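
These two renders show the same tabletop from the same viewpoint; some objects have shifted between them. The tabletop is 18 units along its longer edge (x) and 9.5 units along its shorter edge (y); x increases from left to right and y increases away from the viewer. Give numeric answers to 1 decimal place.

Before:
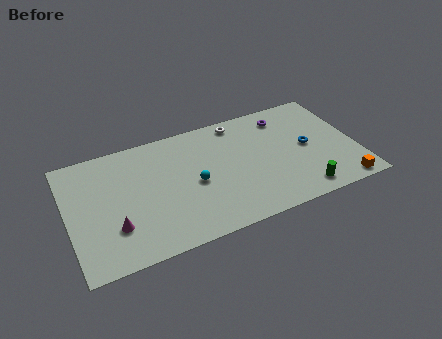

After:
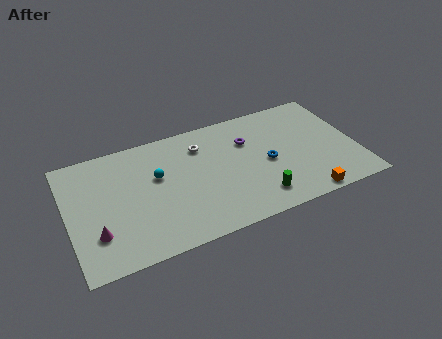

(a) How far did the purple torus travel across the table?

2.8

The purple torus moved from about (13.9, 7.8) to (11.4, 6.6), a distance of √(2.5² + 1.2²) ≈ 2.8.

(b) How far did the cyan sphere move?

2.6

The cyan sphere moved from about (7.8, 4.4) to (5.6, 5.8), a distance of √(2.2² + 1.4²) ≈ 2.6.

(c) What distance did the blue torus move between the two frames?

2.6

From (15.0, 4.8) to (12.4, 4.4), the blue torus covered √(2.6² + 0.4²) ≈ 2.6 units.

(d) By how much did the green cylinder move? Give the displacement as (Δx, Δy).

(-2.7, 0.5)

The green cylinder was at about (14.2, 1.3) and moved to about (11.5, 1.8).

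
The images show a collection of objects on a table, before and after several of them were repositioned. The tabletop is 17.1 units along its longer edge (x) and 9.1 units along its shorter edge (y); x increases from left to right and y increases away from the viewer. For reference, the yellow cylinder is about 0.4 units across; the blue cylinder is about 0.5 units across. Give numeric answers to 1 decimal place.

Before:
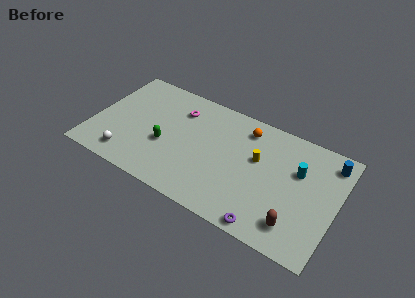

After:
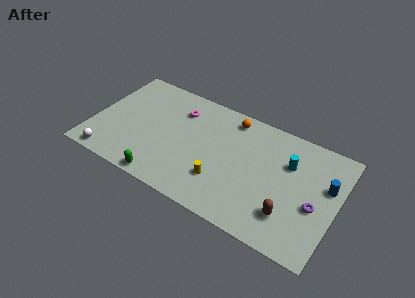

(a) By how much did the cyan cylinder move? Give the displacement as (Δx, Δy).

(-0.7, 0.3)

From the two frames, the cyan cylinder sits at roughly (14.3, 5.9) before and (13.6, 6.2) after.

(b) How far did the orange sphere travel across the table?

1.2

The orange sphere was near (10.4, 7.5) before and (9.3, 7.9) after, so it travelled √(1.1² + 0.4²) ≈ 1.2 units.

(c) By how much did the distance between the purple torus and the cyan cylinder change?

-2.1

Before: roughly 5.3 units apart; after: 3.2. That's 2.1 units closer together.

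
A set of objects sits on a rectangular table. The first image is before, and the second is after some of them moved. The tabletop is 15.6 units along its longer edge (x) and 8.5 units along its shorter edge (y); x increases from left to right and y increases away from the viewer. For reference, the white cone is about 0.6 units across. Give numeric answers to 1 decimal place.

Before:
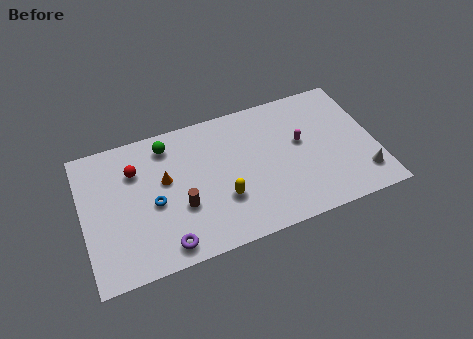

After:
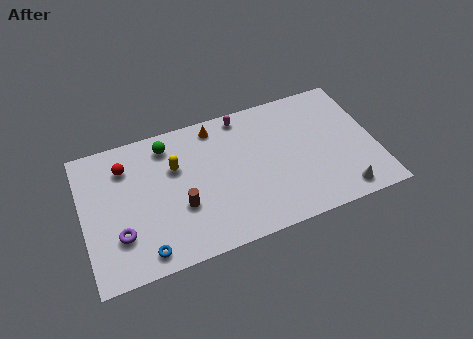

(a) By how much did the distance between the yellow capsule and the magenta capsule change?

-0.6

Before: roughly 4.9 units apart; after: 4.3. That's 0.6 units closer together.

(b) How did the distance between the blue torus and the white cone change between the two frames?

-0.7

They were about 11.2 units apart before and 10.5 after — 0.7 units closer together.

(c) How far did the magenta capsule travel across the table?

4.0

The magenta capsule was near (11.7, 4.9) before and (8.8, 7.6) after, so it travelled √(2.9² + 2.7²) ≈ 4.0 units.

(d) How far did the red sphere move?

0.6

The red sphere moved from about (2.9, 6.1) to (2.4, 6.5), a distance of √(0.5² + 0.4²) ≈ 0.6.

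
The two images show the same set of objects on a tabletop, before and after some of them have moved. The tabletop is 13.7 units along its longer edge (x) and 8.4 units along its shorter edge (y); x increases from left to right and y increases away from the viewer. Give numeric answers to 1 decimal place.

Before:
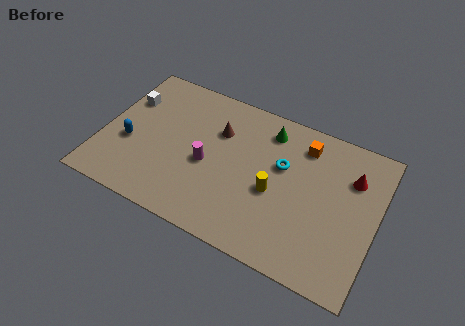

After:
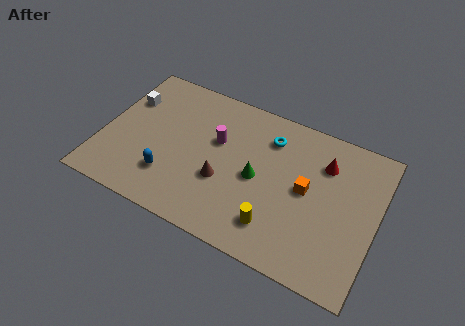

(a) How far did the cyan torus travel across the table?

1.5

From (8.9, 5.2) to (8.1, 6.5), the cyan torus covered √(0.8² + 1.3²) ≈ 1.5 units.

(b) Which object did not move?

the white cube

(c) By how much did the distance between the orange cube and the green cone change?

+0.6

Before: roughly 1.8 units apart; after: 2.4. That's 0.6 units further apart.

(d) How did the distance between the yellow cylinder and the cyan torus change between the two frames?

+3.2

They were about 1.6 units apart before and 4.8 after — 3.2 units further apart.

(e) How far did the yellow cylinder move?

1.8

The yellow cylinder moved from about (8.7, 3.6) to (9.0, 1.8), a distance of √(0.3² + 1.8²) ≈ 1.8.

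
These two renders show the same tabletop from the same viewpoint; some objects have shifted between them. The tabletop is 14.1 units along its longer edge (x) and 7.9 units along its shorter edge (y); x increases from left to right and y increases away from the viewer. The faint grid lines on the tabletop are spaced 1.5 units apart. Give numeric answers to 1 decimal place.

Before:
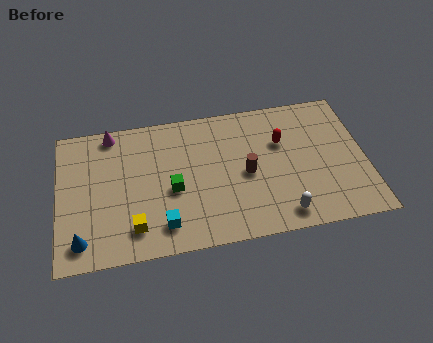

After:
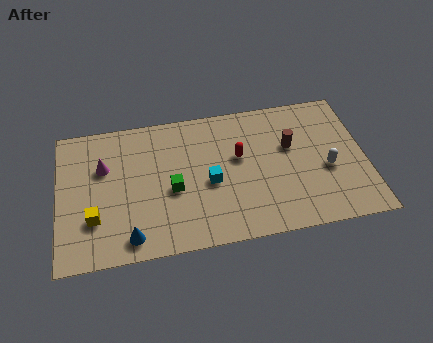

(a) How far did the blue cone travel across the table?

2.2

From (1.0, 1.3) to (3.2, 1.1), the blue cone covered √(2.2² + 0.2²) ≈ 2.2 units.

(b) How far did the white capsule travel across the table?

3.1

The white capsule moved from about (10.1, 1.1) to (12.3, 3.3), a distance of √(2.2² + 2.2²) ≈ 3.1.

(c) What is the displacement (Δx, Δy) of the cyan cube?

(2.2, 2.0)

The cyan cube started near (4.7, 1.5) and ended near (6.9, 3.5).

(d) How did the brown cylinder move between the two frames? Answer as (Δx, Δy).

(2.1, 1.2)

The brown cylinder started near (8.6, 3.7) and ended near (10.7, 4.9).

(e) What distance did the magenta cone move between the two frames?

1.9

From (2.5, 7.1) to (2.1, 5.2), the magenta cone covered √(0.4² + 1.9²) ≈ 1.9 units.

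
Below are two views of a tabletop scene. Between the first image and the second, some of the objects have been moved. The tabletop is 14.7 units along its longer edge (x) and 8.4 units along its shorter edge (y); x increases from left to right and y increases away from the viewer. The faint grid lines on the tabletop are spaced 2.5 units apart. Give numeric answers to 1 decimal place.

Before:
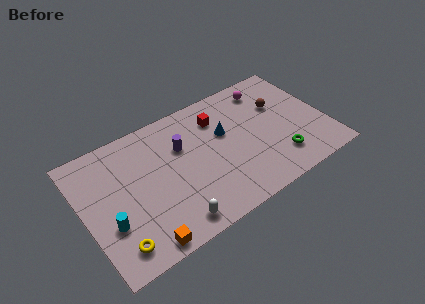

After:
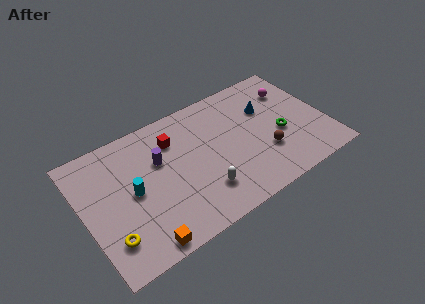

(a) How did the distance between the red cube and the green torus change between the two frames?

+1.4

The distance was about 5.4 in the first image and 6.8 in the second, so they moved 1.4 units further apart.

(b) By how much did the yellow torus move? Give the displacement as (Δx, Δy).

(-0.3, 0.6)

The yellow torus was at about (1.5, 1.4) and moved to about (1.2, 2.0).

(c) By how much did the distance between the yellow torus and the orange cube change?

+0.6

They were about 1.5 units apart before and 2.1 after — 0.6 units further apart.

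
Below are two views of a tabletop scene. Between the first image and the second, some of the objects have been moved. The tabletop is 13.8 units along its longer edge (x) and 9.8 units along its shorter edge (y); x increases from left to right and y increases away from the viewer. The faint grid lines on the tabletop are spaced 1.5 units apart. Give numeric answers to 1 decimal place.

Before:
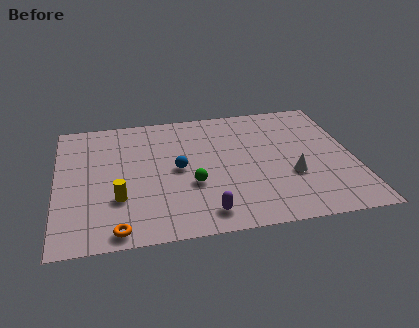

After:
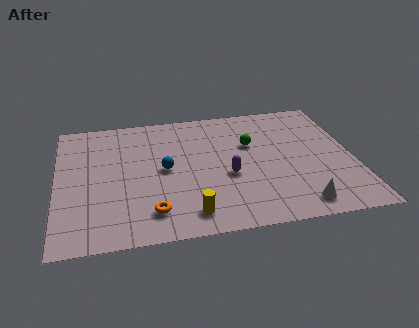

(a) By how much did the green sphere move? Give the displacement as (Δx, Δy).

(2.9, 2.7)

From the two frames, the green sphere sits at roughly (6.2, 3.6) before and (9.1, 6.3) after.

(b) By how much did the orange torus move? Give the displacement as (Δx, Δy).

(1.6, 1.0)

The orange torus was at about (2.7, 0.9) and moved to about (4.3, 1.9).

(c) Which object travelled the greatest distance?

the green sphere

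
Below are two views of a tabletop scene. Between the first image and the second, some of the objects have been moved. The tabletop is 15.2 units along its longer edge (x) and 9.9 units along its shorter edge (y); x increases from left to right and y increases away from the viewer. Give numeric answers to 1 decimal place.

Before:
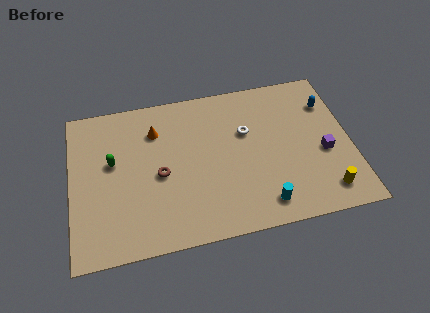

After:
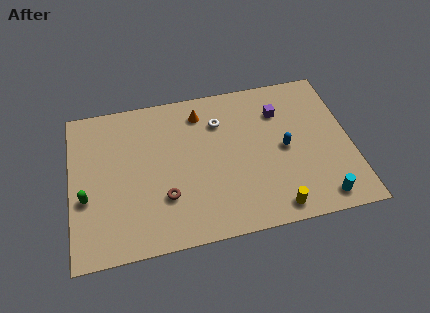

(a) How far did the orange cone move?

2.6

The orange cone moved from about (4.7, 7.4) to (7.2, 8.1), a distance of √(2.5² + 0.7²) ≈ 2.6.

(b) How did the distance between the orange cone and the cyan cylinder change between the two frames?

+1.1

The distance was about 8.1 in the first image and 9.2 in the second, so they moved 1.1 units further apart.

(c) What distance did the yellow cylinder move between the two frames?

2.8

The yellow cylinder moved from about (13.6, 1.6) to (10.8, 1.1), a distance of √(2.8² + 0.5²) ≈ 2.8.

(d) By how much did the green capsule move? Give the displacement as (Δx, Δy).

(-1.5, -2.0)

The green capsule started near (2.3, 5.8) and ended near (0.8, 3.8).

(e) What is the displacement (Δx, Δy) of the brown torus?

(0.2, -1.5)

The brown torus was at about (4.8, 4.5) and moved to about (5.0, 3.0).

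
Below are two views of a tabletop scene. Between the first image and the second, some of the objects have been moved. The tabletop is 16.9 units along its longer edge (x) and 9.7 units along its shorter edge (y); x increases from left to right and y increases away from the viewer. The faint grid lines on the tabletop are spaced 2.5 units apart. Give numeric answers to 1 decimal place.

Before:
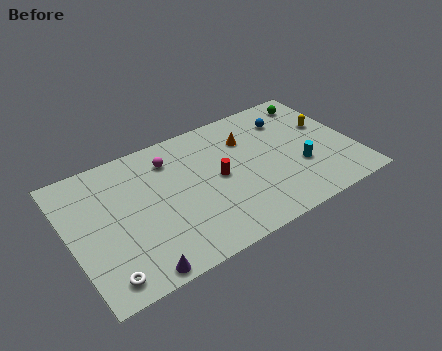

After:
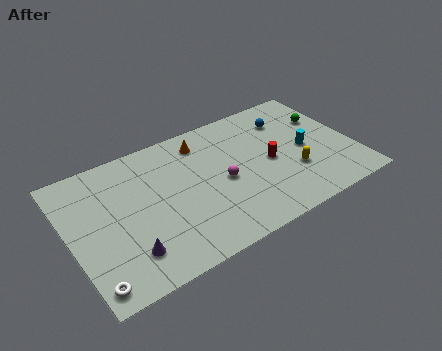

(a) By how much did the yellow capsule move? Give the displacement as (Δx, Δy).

(-2.5, -2.7)

From the two frames, the yellow capsule sits at roughly (15.6, 5.9) before and (13.1, 3.2) after.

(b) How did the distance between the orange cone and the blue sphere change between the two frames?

+2.6

Before: roughly 2.6 units apart; after: 5.2. That's 2.6 units further apart.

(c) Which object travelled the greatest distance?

the magenta sphere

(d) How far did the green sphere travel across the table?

1.7

The green sphere moved from about (15.3, 8.2) to (15.7, 6.5), a distance of √(0.4² + 1.7²) ≈ 1.7.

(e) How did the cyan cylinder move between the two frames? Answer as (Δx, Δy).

(0.6, 1.2)

From the two frames, the cyan cylinder sits at roughly (13.5, 3.4) before and (14.1, 4.6) after.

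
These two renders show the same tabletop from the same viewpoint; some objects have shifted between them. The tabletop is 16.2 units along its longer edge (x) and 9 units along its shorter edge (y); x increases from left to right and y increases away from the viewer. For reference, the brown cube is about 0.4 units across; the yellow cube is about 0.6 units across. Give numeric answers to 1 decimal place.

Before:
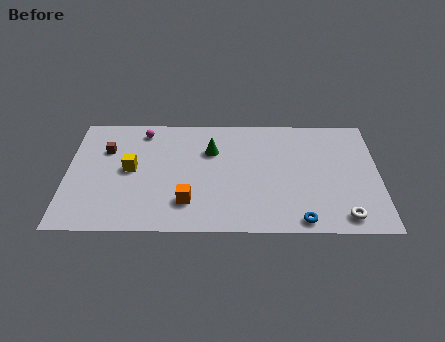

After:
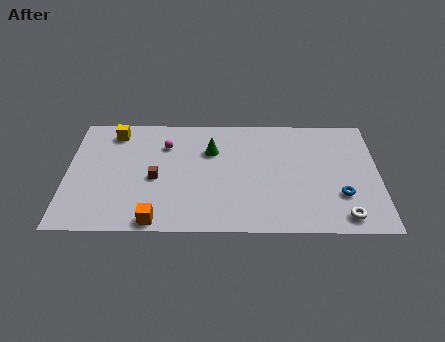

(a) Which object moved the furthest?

the brown cube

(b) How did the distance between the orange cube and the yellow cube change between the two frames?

+3.3

Before: roughly 3.9 units apart; after: 7.2. That's 3.3 units further apart.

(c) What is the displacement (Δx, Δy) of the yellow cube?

(-0.9, 2.9)

From the two frames, the yellow cube sits at roughly (3.3, 4.7) before and (2.4, 7.6) after.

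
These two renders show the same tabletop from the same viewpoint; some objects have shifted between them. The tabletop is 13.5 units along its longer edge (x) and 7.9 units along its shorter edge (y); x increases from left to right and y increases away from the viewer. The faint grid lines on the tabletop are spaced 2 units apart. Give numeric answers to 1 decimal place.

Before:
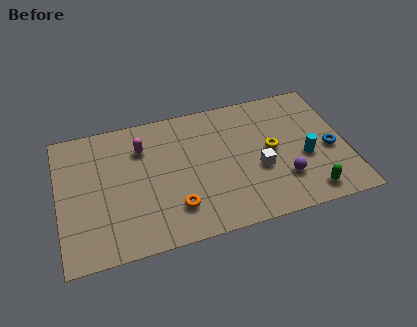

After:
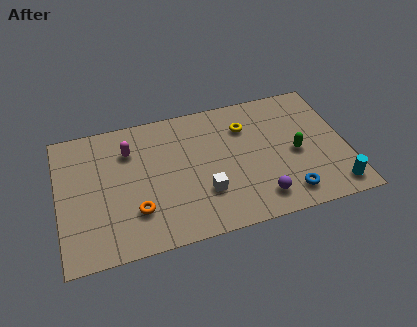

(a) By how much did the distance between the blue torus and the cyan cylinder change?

+1.0

They were about 1.2 units apart before and 2.2 after — 1.0 units further apart.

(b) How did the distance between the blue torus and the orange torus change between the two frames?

-0.5

They were about 7.6 units apart before and 7.1 after — 0.5 units closer together.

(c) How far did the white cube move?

2.7

From (9.3, 3.1) to (6.7, 2.4), the white cube covered √(2.6² + 0.7²) ≈ 2.7 units.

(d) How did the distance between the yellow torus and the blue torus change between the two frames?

+2.0

Before: roughly 2.8 units apart; after: 4.8. That's 2.0 units further apart.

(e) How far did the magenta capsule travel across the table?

0.6

From (4.0, 5.8) to (3.4, 5.8), the magenta capsule covered √(0.6² + 0.0²) ≈ 0.6 units.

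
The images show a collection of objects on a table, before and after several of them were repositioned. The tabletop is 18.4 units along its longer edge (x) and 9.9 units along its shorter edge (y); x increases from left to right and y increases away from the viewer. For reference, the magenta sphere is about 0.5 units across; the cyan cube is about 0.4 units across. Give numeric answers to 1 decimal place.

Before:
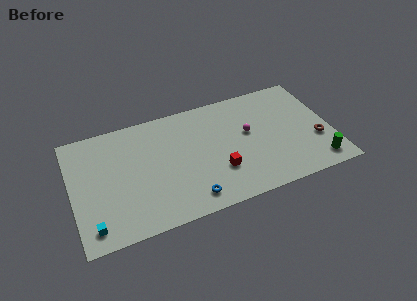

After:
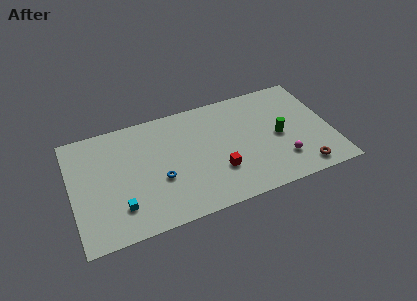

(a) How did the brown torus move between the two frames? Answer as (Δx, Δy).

(-1.3, -2.2)

From the two frames, the brown torus sits at roughly (17.3, 3.5) before and (16.0, 1.3) after.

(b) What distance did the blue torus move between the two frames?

3.0

From (8.0, 1.5) to (6.1, 3.8), the blue torus covered √(1.9² + 2.3²) ≈ 3.0 units.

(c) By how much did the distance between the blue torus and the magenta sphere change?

+2.5

Before: roughly 6.2 units apart; after: 8.7. That's 2.5 units further apart.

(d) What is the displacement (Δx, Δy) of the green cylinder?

(-2.4, 3.2)

The green cylinder was at about (17.1, 1.5) and moved to about (14.7, 4.7).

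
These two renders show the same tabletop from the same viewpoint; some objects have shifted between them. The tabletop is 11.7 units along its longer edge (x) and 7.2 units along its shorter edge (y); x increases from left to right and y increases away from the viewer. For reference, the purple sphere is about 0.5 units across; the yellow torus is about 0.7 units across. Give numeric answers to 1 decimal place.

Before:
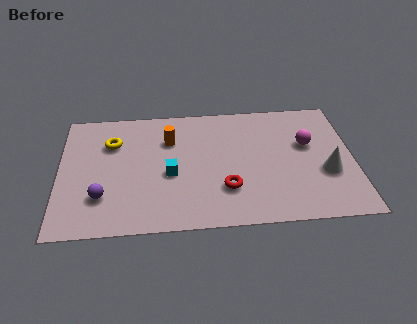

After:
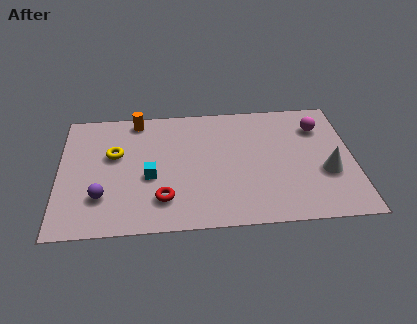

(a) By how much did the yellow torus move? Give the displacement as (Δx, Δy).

(0.1, -0.7)

From the two frames, the yellow torus sits at roughly (2.1, 5.1) before and (2.2, 4.4) after.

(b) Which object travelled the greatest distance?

the red torus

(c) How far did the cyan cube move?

0.8

The cyan cube moved from about (4.4, 3.1) to (3.6, 3.0), a distance of √(0.8² + 0.1²) ≈ 0.8.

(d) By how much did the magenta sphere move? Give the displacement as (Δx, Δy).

(0.5, 1.0)

The magenta sphere was at about (9.9, 4.4) and moved to about (10.4, 5.4).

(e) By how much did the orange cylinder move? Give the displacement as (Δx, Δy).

(-1.3, 1.3)

The orange cylinder was at about (4.4, 5.1) and moved to about (3.1, 6.4).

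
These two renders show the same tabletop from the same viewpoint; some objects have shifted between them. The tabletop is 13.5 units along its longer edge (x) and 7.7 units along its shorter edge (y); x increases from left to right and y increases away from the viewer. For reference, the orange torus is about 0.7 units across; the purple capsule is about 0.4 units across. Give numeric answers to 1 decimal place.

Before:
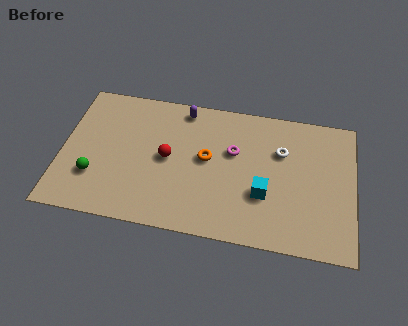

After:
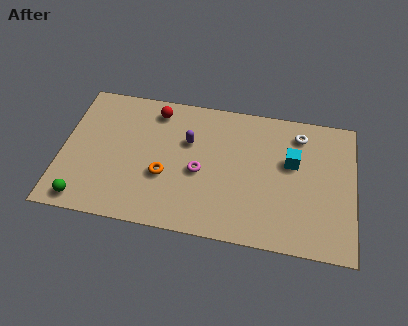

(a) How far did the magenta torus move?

2.1

From (7.9, 4.8) to (6.4, 3.4), the magenta torus covered √(1.5² + 1.4²) ≈ 2.1 units.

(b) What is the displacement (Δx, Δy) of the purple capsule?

(0.3, -1.8)

The purple capsule started near (5.5, 6.8) and ended near (5.8, 5.0).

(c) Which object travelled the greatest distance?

the red sphere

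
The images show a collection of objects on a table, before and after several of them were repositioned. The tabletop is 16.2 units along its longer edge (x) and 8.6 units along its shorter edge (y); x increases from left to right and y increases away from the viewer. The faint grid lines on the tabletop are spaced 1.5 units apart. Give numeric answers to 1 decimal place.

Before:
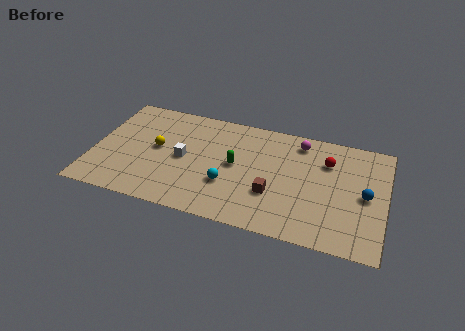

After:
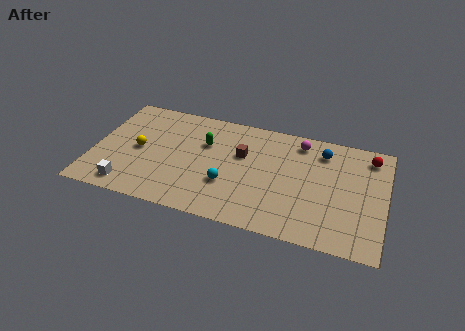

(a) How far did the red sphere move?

2.5

The red sphere was near (12.9, 6.2) before and (15.2, 7.2) after, so it travelled √(2.3² + 1.0²) ≈ 2.5 units.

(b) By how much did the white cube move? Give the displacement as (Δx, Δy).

(-2.8, -3.0)

The white cube started near (5.0, 4.2) and ended near (2.2, 1.2).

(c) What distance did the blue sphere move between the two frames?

3.7

The blue sphere moved from about (15.1, 4.2) to (12.6, 6.9), a distance of √(2.5² + 2.7²) ≈ 3.7.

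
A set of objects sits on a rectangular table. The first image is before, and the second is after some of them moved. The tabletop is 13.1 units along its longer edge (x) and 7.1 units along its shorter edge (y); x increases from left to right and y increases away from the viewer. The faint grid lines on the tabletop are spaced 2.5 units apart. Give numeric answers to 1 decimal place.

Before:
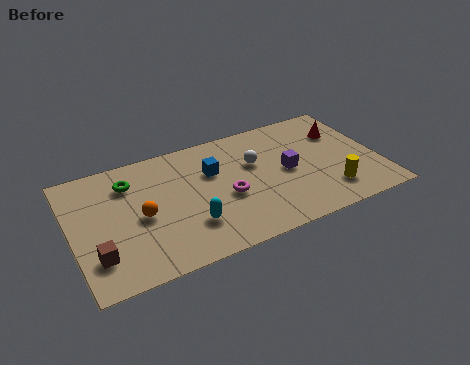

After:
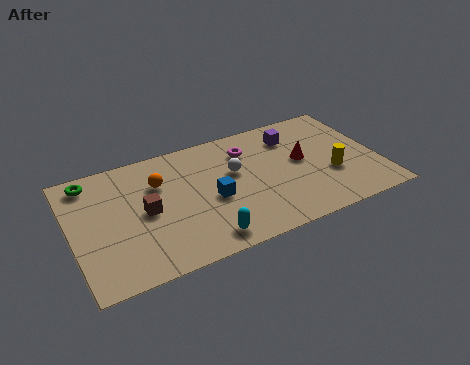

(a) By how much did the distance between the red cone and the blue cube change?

-1.6

They were about 5.7 units apart before and 4.1 after — 1.6 units closer together.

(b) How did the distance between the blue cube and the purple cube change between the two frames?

+1.2

The distance was about 3.3 in the first image and 4.5 in the second, so they moved 1.2 units further apart.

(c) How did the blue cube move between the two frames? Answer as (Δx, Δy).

(-0.2, -1.6)

The blue cube started near (6.1, 4.7) and ended near (5.9, 3.1).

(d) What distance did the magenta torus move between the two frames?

2.7

The magenta torus moved from about (6.5, 3.0) to (7.7, 5.4), a distance of √(1.2² + 2.4²) ≈ 2.7.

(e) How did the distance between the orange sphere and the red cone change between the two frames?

-2.9

The distance was about 9.1 in the first image and 6.2 in the second, so they moved 2.9 units closer together.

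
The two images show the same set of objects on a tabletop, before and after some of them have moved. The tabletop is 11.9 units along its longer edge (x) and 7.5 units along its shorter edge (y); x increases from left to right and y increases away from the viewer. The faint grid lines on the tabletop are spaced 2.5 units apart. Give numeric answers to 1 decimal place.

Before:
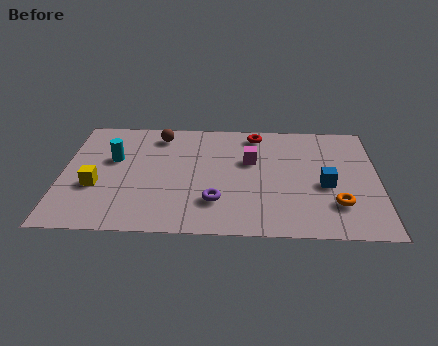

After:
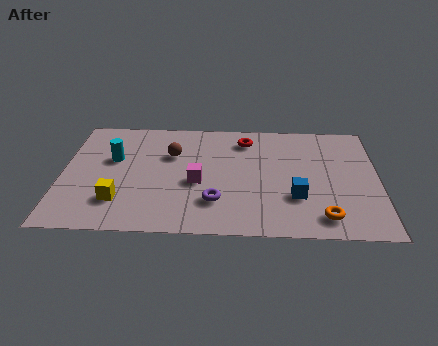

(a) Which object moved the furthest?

the magenta cube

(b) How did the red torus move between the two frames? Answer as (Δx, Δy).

(-0.4, -0.4)

From the two frames, the red torus sits at roughly (7.3, 6.5) before and (6.9, 6.1) after.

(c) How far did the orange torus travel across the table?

0.9

The orange torus was near (10.3, 2.0) before and (9.8, 1.2) after, so it travelled √(0.5² + 0.8²) ≈ 0.9 units.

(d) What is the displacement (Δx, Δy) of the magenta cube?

(-2.0, -1.5)

The magenta cube was at about (7.1, 4.7) and moved to about (5.1, 3.2).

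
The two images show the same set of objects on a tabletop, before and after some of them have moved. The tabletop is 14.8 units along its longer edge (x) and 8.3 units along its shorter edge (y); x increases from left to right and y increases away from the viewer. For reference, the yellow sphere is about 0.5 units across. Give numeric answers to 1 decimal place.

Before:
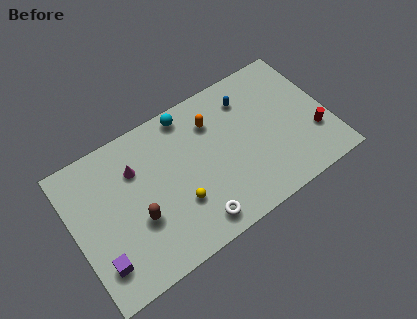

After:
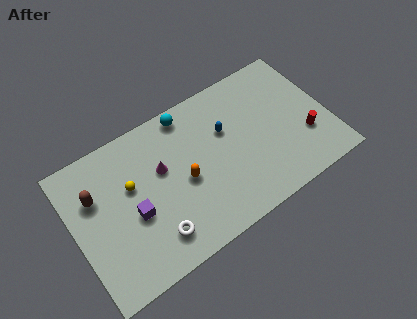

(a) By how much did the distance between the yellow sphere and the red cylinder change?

+2.2

Before: roughly 8.0 units apart; after: 10.2. That's 2.2 units further apart.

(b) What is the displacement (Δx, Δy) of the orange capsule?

(-2.1, -2.4)

From the two frames, the orange capsule sits at roughly (8.4, 6.2) before and (6.3, 3.8) after.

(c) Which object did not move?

the cyan sphere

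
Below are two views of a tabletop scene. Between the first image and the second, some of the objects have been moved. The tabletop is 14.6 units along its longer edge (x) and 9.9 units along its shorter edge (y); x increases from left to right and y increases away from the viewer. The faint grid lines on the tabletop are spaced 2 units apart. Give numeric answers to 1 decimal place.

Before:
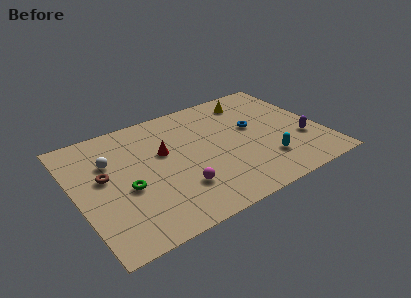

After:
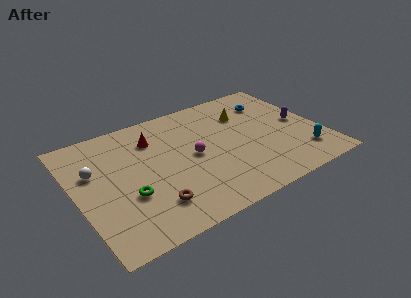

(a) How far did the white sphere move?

1.1

The white sphere was near (2.2, 6.7) before and (1.2, 6.3) after, so it travelled √(1.0² + 0.4²) ≈ 1.1 units.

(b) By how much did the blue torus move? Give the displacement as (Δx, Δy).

(1.5, 1.8)

The blue torus was at about (10.7, 5.7) and moved to about (12.2, 7.5).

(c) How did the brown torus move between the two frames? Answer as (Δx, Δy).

(2.3, -3.4)

From the two frames, the brown torus sits at roughly (1.7, 5.6) before and (4.0, 2.2) after.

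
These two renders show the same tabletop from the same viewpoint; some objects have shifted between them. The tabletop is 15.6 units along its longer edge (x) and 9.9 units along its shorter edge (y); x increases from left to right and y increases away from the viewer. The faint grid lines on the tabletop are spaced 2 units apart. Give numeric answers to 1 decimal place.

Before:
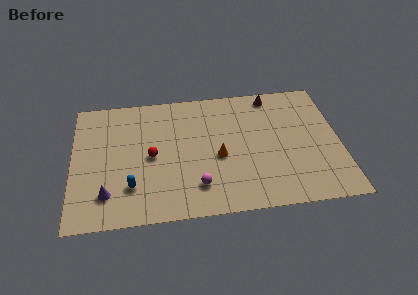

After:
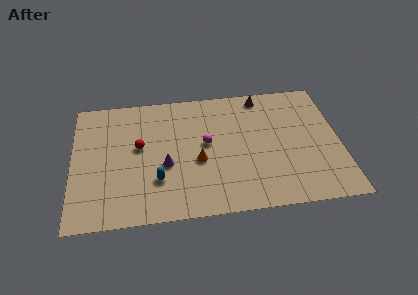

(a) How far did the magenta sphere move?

3.3

The magenta sphere was near (7.2, 2.2) before and (7.8, 5.4) after, so it travelled √(0.6² + 3.2²) ≈ 3.3 units.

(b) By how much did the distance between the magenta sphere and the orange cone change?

-1.1

They were about 2.5 units apart before and 1.4 after — 1.1 units closer together.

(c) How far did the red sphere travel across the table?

1.1

The red sphere was near (4.6, 4.8) before and (3.9, 5.6) after, so it travelled √(0.7² + 0.8²) ≈ 1.1 units.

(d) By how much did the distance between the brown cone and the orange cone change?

+0.5

Before: roughly 5.6 units apart; after: 6.1. That's 0.5 units further apart.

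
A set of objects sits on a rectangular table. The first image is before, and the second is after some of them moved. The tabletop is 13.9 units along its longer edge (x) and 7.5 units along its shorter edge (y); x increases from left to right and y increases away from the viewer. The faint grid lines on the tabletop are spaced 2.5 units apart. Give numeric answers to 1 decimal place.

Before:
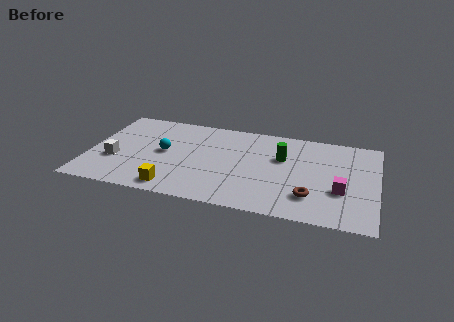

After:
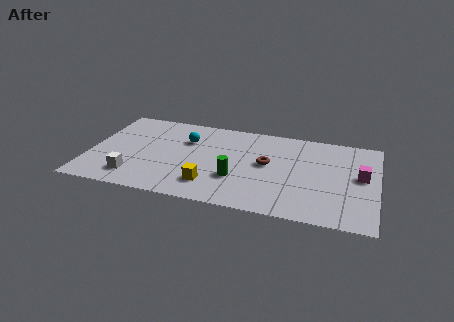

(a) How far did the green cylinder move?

3.1

The green cylinder moved from about (9.3, 4.8) to (7.2, 2.5), a distance of √(2.1² + 2.3²) ≈ 3.1.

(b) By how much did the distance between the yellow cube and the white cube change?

+0.3

Before: roughly 3.4 units apart; after: 3.7. That's 0.3 units further apart.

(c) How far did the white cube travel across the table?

1.6

The white cube was near (1.3, 2.7) before and (2.3, 1.5) after, so it travelled √(1.0² + 1.2²) ≈ 1.6 units.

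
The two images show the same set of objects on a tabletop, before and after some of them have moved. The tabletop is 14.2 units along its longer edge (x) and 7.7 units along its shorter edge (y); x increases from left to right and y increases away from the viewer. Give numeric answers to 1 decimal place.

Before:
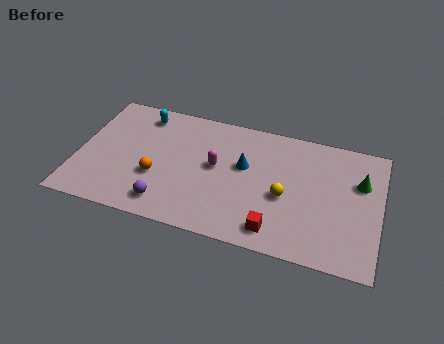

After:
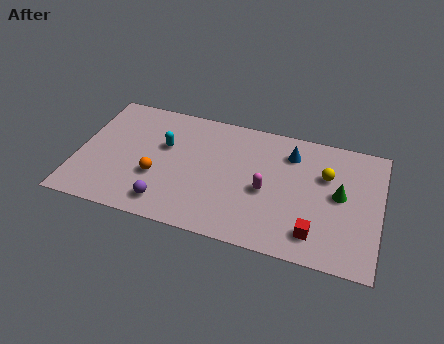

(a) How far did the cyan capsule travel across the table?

2.1

The cyan capsule was near (2.8, 6.5) before and (4.0, 4.8) after, so it travelled √(1.2² + 1.7²) ≈ 2.1 units.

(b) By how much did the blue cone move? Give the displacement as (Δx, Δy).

(2.1, 1.4)

The blue cone started near (7.8, 4.6) and ended near (9.9, 6.0).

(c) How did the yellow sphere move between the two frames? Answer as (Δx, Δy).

(1.8, 1.8)

From the two frames, the yellow sphere sits at roughly (9.8, 3.3) before and (11.6, 5.1) after.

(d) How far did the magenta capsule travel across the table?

2.5

From (6.5, 4.2) to (8.9, 3.4), the magenta capsule covered √(2.4² + 0.8²) ≈ 2.5 units.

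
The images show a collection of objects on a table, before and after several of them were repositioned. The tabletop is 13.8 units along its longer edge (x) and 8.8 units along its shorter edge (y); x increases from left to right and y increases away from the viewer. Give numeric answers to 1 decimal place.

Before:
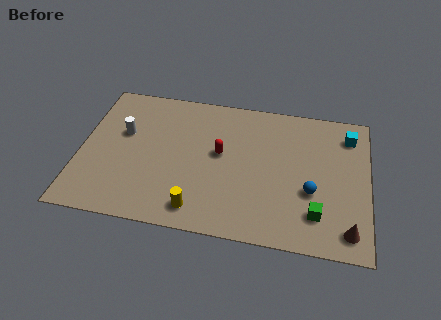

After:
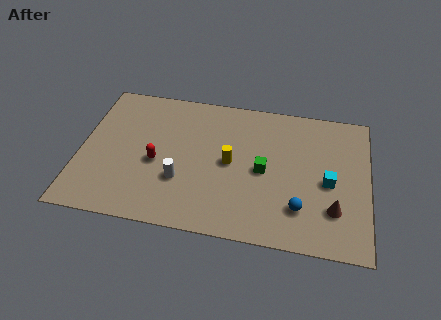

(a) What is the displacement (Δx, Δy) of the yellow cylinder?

(1.4, 3.1)

The yellow cylinder started near (5.8, 1.3) and ended near (7.2, 4.4).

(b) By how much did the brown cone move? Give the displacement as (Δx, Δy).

(-0.7, 1.1)

The brown cone was at about (12.9, 1.3) and moved to about (12.2, 2.4).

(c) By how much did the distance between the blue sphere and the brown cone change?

-1.1

They were about 2.7 units apart before and 1.6 after — 1.1 units closer together.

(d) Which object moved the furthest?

the white cylinder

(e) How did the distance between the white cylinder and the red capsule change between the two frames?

-3.2

They were about 4.7 units apart before and 1.5 after — 3.2 units closer together.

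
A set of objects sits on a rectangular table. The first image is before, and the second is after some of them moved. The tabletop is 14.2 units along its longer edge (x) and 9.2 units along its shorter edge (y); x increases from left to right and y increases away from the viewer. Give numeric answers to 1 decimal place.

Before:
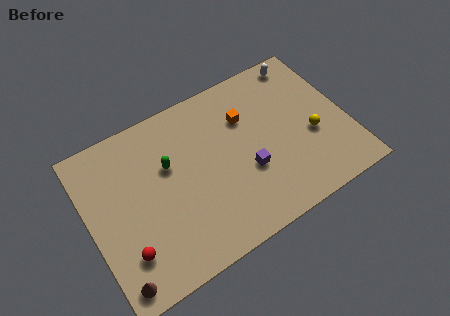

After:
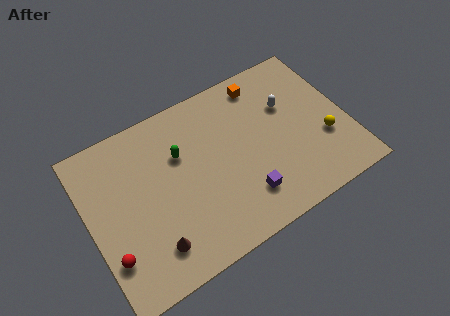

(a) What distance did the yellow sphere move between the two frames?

0.8

From (12.2, 3.7) to (12.8, 3.2), the yellow sphere covered √(0.6² + 0.5²) ≈ 0.8 units.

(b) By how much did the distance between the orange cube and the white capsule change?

-1.8

Before: roughly 4.0 units apart; after: 2.2. That's 1.8 units closer together.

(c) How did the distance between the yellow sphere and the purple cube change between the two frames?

+1.1

Before: roughly 3.7 units apart; after: 4.8. That's 1.1 units further apart.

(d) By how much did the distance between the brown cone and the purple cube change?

-2.8

Before: roughly 7.9 units apart; after: 5.1. That's 2.8 units closer together.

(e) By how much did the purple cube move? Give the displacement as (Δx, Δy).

(-0.4, -1.3)

From the two frames, the purple cube sits at roughly (8.5, 3.4) before and (8.1, 2.1) after.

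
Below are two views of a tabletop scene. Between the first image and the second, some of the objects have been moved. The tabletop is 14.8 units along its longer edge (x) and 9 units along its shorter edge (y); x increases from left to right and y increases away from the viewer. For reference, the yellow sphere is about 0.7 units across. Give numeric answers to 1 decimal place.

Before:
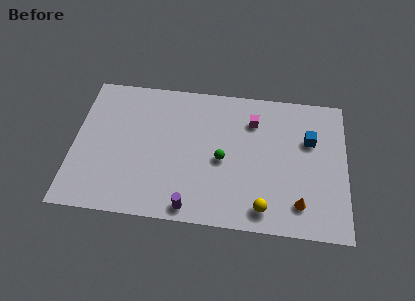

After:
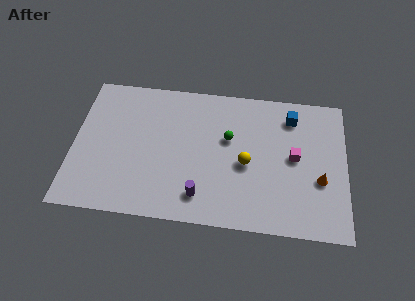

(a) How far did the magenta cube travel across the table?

3.1

From (9.7, 6.8) to (12.0, 4.7), the magenta cube covered √(2.3² + 2.1²) ≈ 3.1 units.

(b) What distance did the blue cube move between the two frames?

1.7

The blue cube moved from about (12.8, 5.9) to (11.8, 7.3), a distance of √(1.0² + 1.4²) ≈ 1.7.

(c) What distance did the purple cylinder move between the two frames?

0.9

From (6.5, 0.9) to (7.0, 1.7), the purple cylinder covered √(0.5² + 0.8²) ≈ 0.9 units.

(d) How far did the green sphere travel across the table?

1.4

The green sphere moved from about (8.1, 4.1) to (8.4, 5.5), a distance of √(0.3² + 1.4²) ≈ 1.4.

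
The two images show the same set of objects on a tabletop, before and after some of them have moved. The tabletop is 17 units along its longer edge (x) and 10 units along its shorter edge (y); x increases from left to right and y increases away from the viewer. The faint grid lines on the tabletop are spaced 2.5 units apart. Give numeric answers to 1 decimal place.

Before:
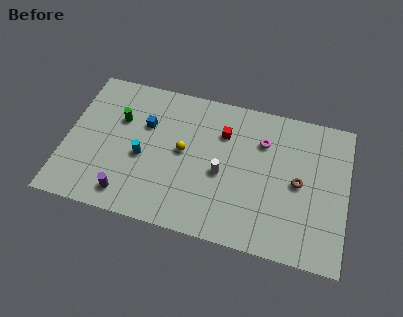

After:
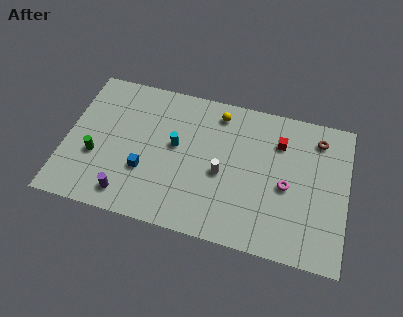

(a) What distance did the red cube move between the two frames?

3.4

From (9.4, 7.2) to (12.8, 7.4), the red cube covered √(3.4² + 0.2²) ≈ 3.4 units.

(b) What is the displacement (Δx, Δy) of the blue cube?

(0.2, -3.2)

The blue cube was at about (4.7, 6.6) and moved to about (4.9, 3.4).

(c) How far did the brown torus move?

3.4

The brown torus moved from about (14.1, 4.9) to (15.1, 8.2), a distance of √(1.0² + 3.3²) ≈ 3.4.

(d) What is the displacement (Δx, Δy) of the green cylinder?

(-1.2, -2.9)

From the two frames, the green cylinder sits at roughly (3.1, 6.6) before and (1.9, 3.7) after.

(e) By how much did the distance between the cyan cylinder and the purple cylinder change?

+2.0

The distance was about 2.9 in the first image and 4.9 in the second, so they moved 2.0 units further apart.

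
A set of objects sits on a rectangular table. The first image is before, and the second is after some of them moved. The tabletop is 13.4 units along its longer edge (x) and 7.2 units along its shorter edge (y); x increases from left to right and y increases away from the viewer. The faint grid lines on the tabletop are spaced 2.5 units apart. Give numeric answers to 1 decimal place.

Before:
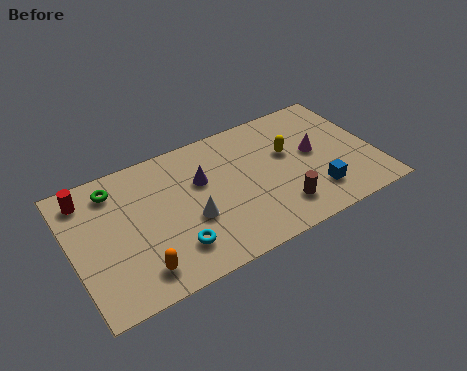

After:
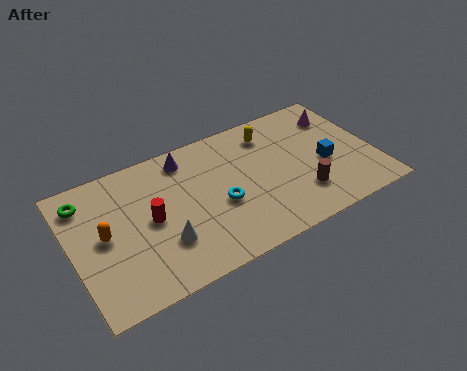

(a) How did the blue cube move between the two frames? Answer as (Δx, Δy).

(0.7, 1.4)

The blue cube was at about (10.5, 1.7) and moved to about (11.2, 3.1).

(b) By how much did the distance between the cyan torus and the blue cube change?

-1.5

They were about 6.3 units apart before and 4.8 after — 1.5 units closer together.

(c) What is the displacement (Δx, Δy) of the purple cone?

(-0.5, 1.5)

The purple cone started near (5.8, 4.6) and ended near (5.3, 6.1).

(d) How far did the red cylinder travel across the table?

3.5

The red cylinder was near (0.9, 6.0) before and (3.4, 3.6) after, so it travelled √(2.5² + 2.4²) ≈ 3.5 units.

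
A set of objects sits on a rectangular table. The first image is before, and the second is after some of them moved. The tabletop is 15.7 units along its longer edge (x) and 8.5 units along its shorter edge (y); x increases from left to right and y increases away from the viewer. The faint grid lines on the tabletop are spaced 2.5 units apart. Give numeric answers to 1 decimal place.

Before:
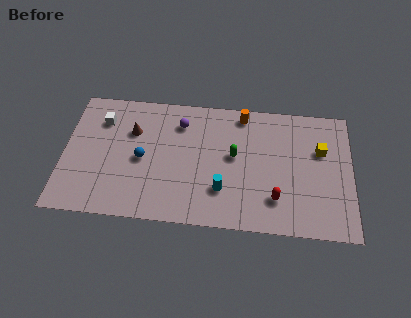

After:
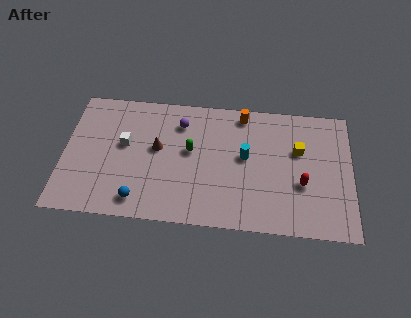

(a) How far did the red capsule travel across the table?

1.8

From (11.6, 2.1) to (13.0, 3.2), the red capsule covered √(1.4² + 1.1²) ≈ 1.8 units.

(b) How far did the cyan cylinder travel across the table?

2.6

From (8.7, 2.4) to (9.9, 4.7), the cyan cylinder covered √(1.2² + 2.3²) ≈ 2.6 units.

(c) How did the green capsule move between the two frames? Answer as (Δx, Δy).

(-2.4, 0.1)

From the two frames, the green capsule sits at roughly (9.3, 4.7) before and (6.9, 4.8) after.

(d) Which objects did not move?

the orange cylinder and the purple sphere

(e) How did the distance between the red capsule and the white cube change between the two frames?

-0.7

They were about 10.5 units apart before and 9.8 after — 0.7 units closer together.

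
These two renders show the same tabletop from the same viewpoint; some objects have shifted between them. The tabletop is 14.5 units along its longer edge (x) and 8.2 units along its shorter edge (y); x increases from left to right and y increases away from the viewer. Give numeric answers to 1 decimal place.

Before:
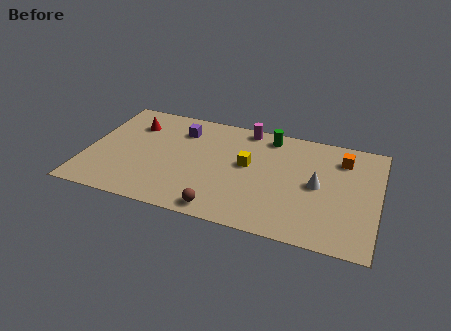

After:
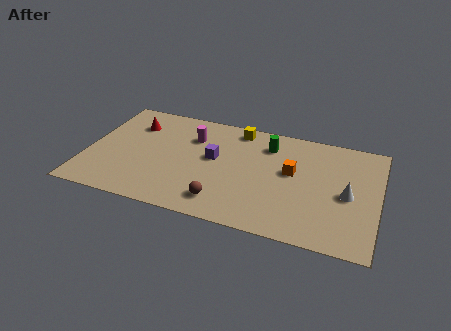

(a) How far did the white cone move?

1.5

The white cone moved from about (11.5, 4.1) to (13.0, 3.8), a distance of √(1.5² + 0.3²) ≈ 1.5.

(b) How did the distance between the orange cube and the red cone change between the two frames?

-2.3

The distance was about 10.5 in the first image and 8.2 in the second, so they moved 2.3 units closer together.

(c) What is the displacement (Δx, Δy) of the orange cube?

(-2.4, -1.7)

The orange cube was at about (12.6, 6.4) and moved to about (10.2, 4.7).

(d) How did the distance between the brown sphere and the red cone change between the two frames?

-0.4

They were about 7.1 units apart before and 6.7 after — 0.4 units closer together.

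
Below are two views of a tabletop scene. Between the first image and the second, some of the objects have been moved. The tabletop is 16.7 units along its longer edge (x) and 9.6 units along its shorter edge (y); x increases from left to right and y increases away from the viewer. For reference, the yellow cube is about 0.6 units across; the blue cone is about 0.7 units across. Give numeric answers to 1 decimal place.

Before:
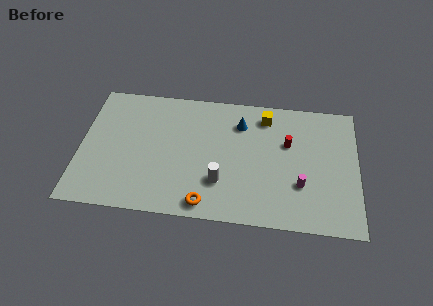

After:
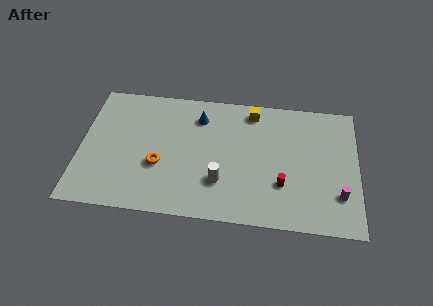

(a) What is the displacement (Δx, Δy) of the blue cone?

(-2.5, 0.2)

The blue cone was at about (9.6, 7.3) and moved to about (7.1, 7.5).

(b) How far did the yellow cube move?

0.9

From (11.1, 8.0) to (10.3, 8.3), the yellow cube covered √(0.8² + 0.3²) ≈ 0.9 units.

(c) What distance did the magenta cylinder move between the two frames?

2.4

The magenta cylinder was near (13.3, 3.1) before and (15.6, 2.6) after, so it travelled √(2.3² + 0.5²) ≈ 2.4 units.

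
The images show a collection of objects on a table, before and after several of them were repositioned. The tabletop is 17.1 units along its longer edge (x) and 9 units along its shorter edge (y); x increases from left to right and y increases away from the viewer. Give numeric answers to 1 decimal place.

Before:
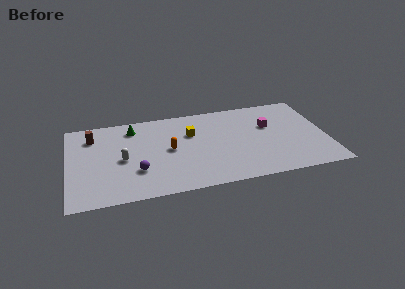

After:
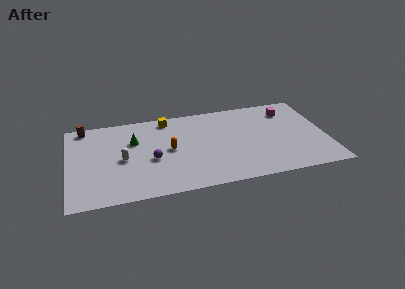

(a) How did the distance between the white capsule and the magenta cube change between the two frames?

+1.7

The distance was about 9.9 in the first image and 11.6 in the second, so they moved 1.7 units further apart.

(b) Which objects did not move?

the orange capsule and the white capsule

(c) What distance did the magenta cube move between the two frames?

2.0

From (13.4, 5.7) to (14.8, 7.1), the magenta cube covered √(1.4² + 1.4²) ≈ 2.0 units.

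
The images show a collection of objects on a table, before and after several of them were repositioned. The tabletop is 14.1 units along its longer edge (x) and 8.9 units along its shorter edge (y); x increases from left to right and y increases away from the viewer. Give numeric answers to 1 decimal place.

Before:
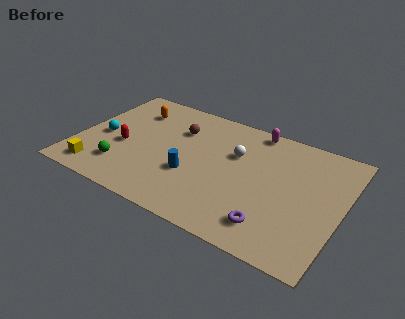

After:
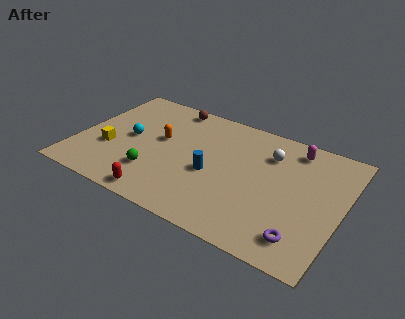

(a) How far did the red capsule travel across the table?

3.8

From (2.5, 3.7) to (5.0, 0.9), the red capsule covered √(2.5² + 2.8²) ≈ 3.8 units.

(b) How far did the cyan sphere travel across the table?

1.5

From (1.3, 4.0) to (2.7, 4.5), the cyan sphere covered √(1.4² + 0.5²) ≈ 1.5 units.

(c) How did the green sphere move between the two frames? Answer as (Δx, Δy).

(1.7, 0.3)

From the two frames, the green sphere sits at roughly (2.7, 2.1) before and (4.4, 2.4) after.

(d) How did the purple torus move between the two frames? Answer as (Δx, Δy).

(1.6, -0.1)

The purple torus started near (10.8, 1.7) and ended near (12.4, 1.6).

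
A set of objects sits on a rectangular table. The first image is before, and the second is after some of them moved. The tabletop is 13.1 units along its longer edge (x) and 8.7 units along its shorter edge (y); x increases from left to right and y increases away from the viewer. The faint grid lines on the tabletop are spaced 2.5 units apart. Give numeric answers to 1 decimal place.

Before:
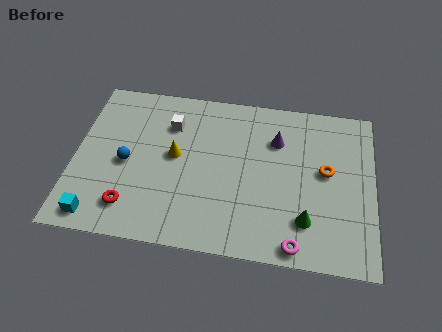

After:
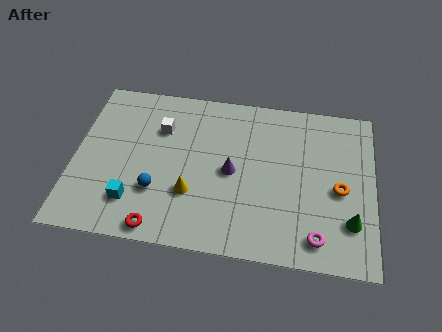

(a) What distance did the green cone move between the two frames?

1.9

The green cone moved from about (10.2, 2.1) to (12.1, 2.3), a distance of √(1.9² + 0.2²) ≈ 1.9.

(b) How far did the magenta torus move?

1.0

From (9.8, 0.8) to (10.7, 1.3), the magenta torus covered √(0.9² + 0.5²) ≈ 1.0 units.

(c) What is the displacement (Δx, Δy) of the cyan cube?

(1.5, 1.0)

The cyan cube was at about (1.2, 1.0) and moved to about (2.7, 2.0).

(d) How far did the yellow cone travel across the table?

2.1

From (4.4, 4.7) to (5.2, 2.8), the yellow cone covered √(0.8² + 1.9²) ≈ 2.1 units.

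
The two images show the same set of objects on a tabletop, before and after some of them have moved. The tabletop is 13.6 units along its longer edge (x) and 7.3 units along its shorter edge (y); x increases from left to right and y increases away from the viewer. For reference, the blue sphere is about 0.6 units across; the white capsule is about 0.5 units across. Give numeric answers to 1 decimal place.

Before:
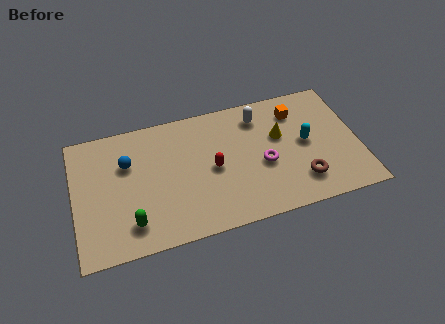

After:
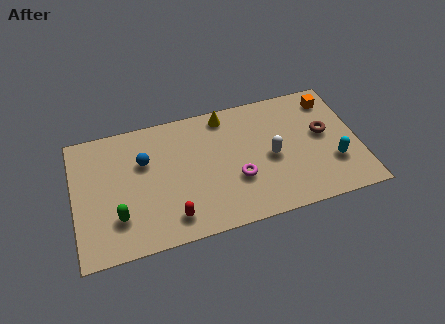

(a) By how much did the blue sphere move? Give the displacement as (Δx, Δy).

(0.8, -0.1)

From the two frames, the blue sphere sits at roughly (2.6, 4.9) before and (3.4, 4.8) after.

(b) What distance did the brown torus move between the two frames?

2.7

From (10.7, 1.7) to (12.0, 4.1), the brown torus covered √(1.3² + 2.4²) ≈ 2.7 units.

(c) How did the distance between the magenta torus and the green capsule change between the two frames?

-0.9

They were about 6.6 units apart before and 5.7 after — 0.9 units closer together.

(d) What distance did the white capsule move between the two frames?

2.5

From (9.0, 5.9) to (9.4, 3.4), the white capsule covered √(0.4² + 2.5²) ≈ 2.5 units.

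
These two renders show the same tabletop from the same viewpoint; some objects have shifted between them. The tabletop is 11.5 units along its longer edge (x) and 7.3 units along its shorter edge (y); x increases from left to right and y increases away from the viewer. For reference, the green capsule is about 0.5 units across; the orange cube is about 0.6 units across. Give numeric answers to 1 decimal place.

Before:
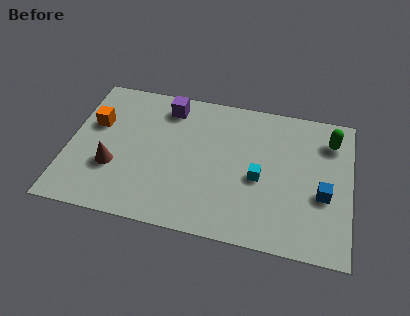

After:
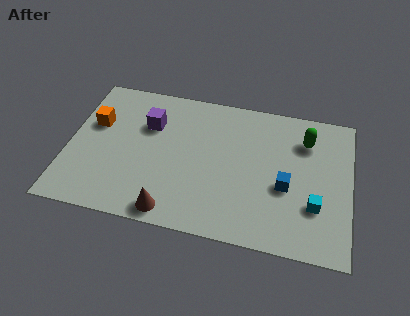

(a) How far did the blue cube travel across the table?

1.5

From (10.4, 2.9) to (8.9, 3.0), the blue cube covered √(1.5² + 0.1²) ≈ 1.5 units.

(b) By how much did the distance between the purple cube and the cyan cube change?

+2.5

The distance was about 4.9 in the first image and 7.4 in the second, so they moved 2.5 units further apart.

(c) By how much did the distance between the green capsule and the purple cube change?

-0.3

They were about 6.7 units apart before and 6.4 after — 0.3 units closer together.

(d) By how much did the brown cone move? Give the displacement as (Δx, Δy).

(2.5, -1.7)

From the two frames, the brown cone sits at roughly (1.9, 2.5) before and (4.4, 0.8) after.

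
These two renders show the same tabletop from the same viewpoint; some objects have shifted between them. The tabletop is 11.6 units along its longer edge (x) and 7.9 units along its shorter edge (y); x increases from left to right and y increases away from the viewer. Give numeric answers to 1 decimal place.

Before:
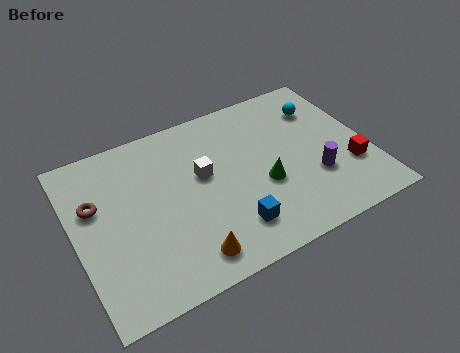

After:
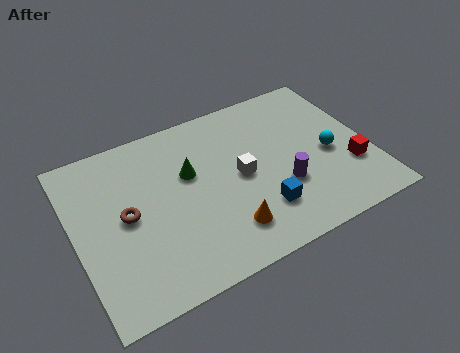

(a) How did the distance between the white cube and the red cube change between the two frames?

-1.6

The distance was about 6.0 in the first image and 4.4 in the second, so they moved 1.6 units closer together.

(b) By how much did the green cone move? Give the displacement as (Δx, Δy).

(-2.7, 1.8)

From the two frames, the green cone sits at roughly (7.3, 3.1) before and (4.6, 4.9) after.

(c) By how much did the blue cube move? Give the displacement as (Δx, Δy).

(1.2, 0.3)

From the two frames, the blue cube sits at roughly (5.8, 1.7) before and (7.0, 2.0) after.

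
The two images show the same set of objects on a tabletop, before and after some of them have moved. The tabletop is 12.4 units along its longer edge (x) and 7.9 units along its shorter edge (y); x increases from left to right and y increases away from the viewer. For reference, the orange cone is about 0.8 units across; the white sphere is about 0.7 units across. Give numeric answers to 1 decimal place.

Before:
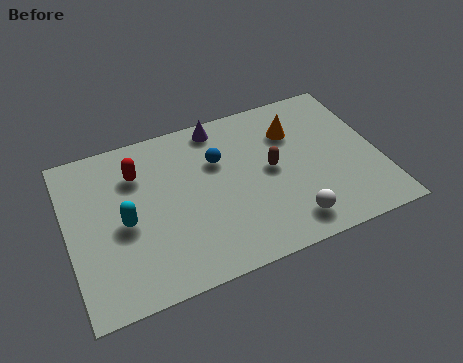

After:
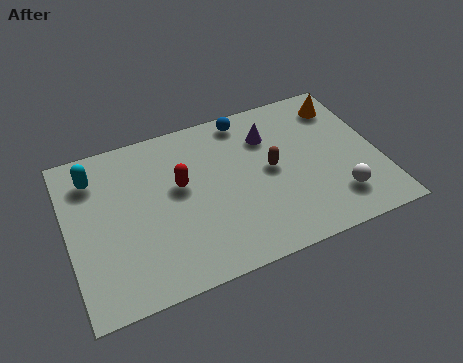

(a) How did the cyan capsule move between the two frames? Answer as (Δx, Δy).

(-1.0, 2.6)

The cyan capsule started near (2.2, 3.6) and ended near (1.2, 6.2).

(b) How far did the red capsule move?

2.0

From (2.9, 5.8) to (4.5, 4.6), the red capsule covered √(1.6² + 1.2²) ≈ 2.0 units.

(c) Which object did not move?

the brown capsule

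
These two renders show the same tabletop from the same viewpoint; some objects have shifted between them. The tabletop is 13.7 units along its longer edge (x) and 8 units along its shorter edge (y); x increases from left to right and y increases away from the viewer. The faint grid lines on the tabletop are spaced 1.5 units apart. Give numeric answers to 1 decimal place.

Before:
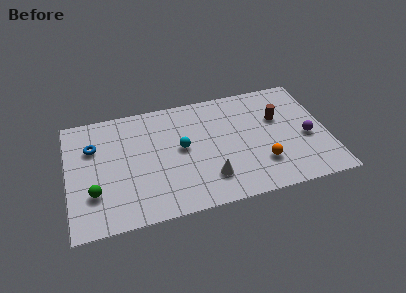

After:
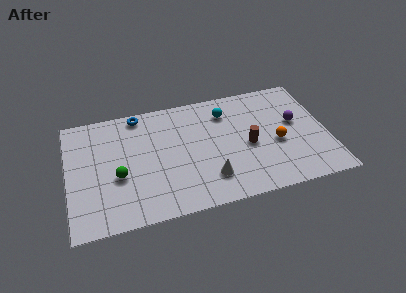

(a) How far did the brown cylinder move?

2.3

The brown cylinder moved from about (11.2, 5.1) to (9.5, 3.6), a distance of √(1.7² + 1.5²) ≈ 2.3.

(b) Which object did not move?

the white cone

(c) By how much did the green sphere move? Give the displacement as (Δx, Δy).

(1.3, 0.8)

From the two frames, the green sphere sits at roughly (1.3, 2.4) before and (2.6, 3.2) after.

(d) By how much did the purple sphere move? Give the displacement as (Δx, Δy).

(-0.5, 1.2)

The purple sphere was at about (12.6, 3.4) and moved to about (12.1, 4.6).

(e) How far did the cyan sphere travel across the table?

3.1

The cyan sphere was near (6.0, 4.3) before and (8.5, 6.2) after, so it travelled √(2.5² + 1.9²) ≈ 3.1 units.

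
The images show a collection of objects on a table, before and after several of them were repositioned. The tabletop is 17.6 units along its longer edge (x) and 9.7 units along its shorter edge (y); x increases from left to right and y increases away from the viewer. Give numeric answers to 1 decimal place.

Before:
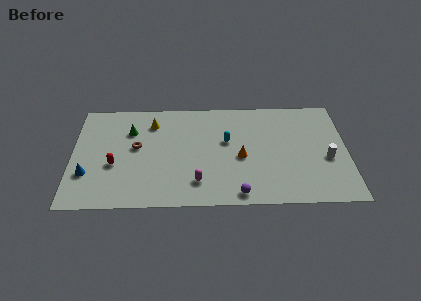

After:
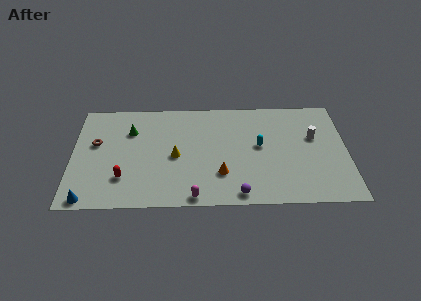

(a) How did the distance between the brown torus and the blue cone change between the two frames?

+1.1

The distance was about 3.9 in the first image and 5.0 in the second, so they moved 1.1 units further apart.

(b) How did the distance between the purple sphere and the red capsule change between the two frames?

-0.9

Before: roughly 8.4 units apart; after: 7.5. That's 0.9 units closer together.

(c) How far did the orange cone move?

2.0

The orange cone was near (10.8, 4.3) before and (9.5, 2.8) after, so it travelled √(1.3² + 1.5²) ≈ 2.0 units.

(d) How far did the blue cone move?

2.2

The blue cone was near (1.0, 3.0) before and (1.1, 0.8) after, so it travelled √(0.1² + 2.2²) ≈ 2.2 units.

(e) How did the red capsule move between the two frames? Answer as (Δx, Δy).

(0.6, -1.2)

The red capsule was at about (2.7, 3.8) and moved to about (3.3, 2.6).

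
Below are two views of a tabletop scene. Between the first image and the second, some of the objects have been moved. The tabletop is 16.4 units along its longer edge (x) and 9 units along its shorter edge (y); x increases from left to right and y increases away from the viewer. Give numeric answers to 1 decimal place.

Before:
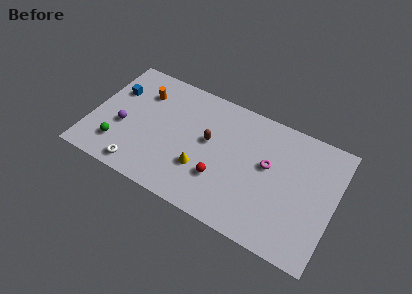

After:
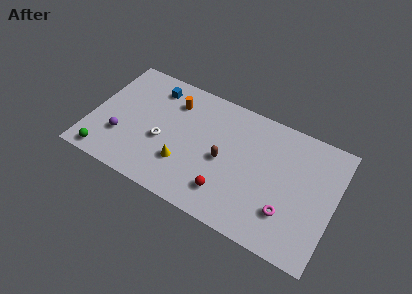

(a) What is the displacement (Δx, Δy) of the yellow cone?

(-1.2, -0.2)

The yellow cone was at about (7.7, 2.9) and moved to about (6.5, 2.7).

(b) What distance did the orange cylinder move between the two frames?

2.1

The orange cylinder moved from about (3.1, 6.7) to (5.2, 6.9), a distance of √(2.1² + 0.2²) ≈ 2.1.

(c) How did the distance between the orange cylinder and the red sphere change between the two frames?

-0.6

The distance was about 7.1 in the first image and 6.5 in the second, so they moved 0.6 units closer together.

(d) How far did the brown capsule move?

1.4

The brown capsule was near (7.9, 5.1) before and (9.0, 4.2) after, so it travelled √(1.1² + 0.9²) ≈ 1.4 units.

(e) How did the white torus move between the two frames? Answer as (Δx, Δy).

(1.2, 2.6)

From the two frames, the white torus sits at roughly (3.7, 1.1) before and (4.9, 3.7) after.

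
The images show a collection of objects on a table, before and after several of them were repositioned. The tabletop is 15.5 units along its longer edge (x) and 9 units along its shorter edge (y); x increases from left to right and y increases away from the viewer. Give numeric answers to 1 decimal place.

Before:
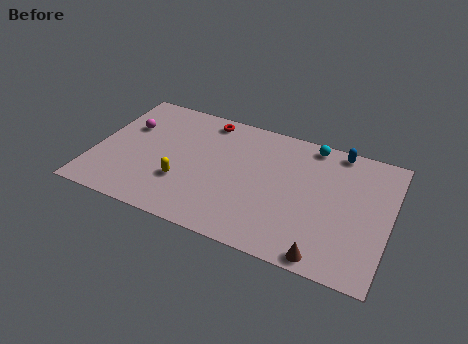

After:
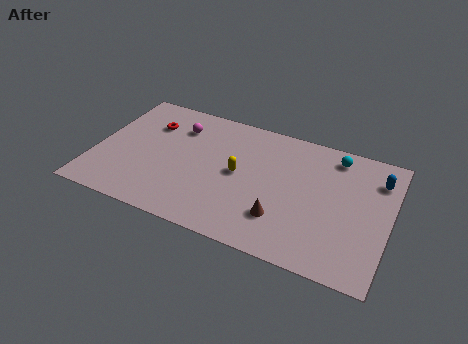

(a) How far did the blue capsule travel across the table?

2.6

From (12.5, 8.2) to (14.7, 6.9), the blue capsule covered √(2.2² + 1.3²) ≈ 2.6 units.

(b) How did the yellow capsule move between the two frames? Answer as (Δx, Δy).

(2.8, 1.7)

The yellow capsule started near (4.8, 2.9) and ended near (7.6, 4.6).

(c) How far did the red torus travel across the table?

3.2

From (5.5, 7.9) to (2.6, 6.5), the red torus covered √(2.9² + 1.4²) ≈ 3.2 units.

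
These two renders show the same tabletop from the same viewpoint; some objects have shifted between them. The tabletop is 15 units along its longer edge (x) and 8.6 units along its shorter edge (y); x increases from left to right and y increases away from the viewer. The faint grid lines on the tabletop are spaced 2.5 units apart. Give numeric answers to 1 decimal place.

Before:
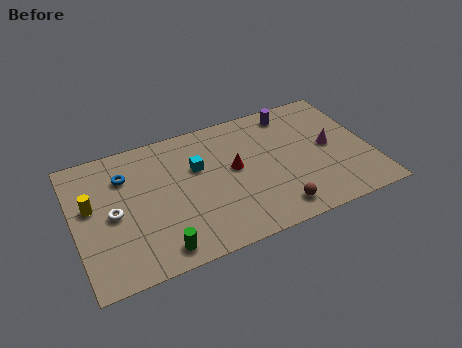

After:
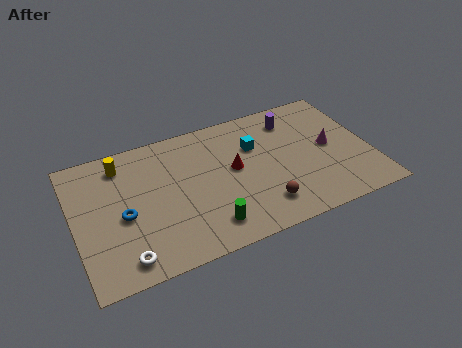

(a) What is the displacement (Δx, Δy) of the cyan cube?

(3.0, 0.3)

The cyan cube started near (6.3, 5.5) and ended near (9.3, 5.8).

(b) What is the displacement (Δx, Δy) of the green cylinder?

(2.5, 0.5)

From the two frames, the green cylinder sits at roughly (3.9, 1.1) before and (6.4, 1.6) after.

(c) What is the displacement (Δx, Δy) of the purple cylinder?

(0.0, -0.5)

The purple cylinder started near (11.4, 7.4) and ended near (11.4, 6.9).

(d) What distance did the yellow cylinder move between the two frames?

2.7

The yellow cylinder moved from about (0.9, 5.0) to (2.6, 7.1), a distance of √(1.7² + 2.1²) ≈ 2.7.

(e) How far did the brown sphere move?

0.8

The brown sphere moved from about (9.8, 1.3) to (9.2, 1.8), a distance of √(0.6² + 0.5²) ≈ 0.8.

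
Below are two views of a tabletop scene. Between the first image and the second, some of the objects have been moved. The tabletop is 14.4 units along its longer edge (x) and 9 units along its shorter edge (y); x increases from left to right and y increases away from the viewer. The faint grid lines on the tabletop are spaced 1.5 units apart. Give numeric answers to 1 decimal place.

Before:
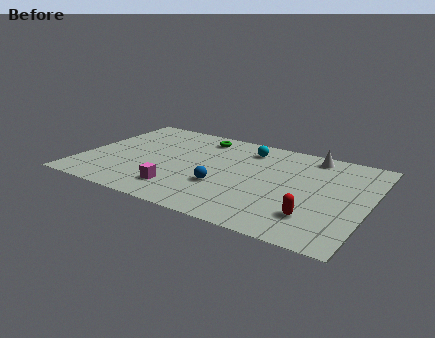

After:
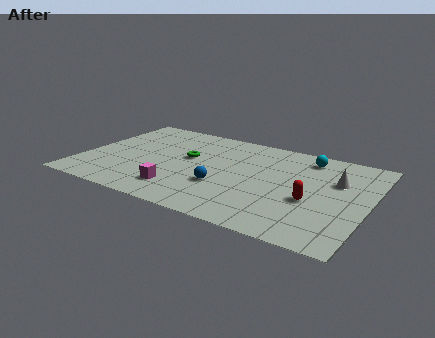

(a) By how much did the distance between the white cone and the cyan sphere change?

-0.9

Before: roughly 3.3 units apart; after: 2.4. That's 0.9 units closer together.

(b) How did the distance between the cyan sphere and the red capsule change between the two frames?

-2.4

The distance was about 6.5 in the first image and 4.1 in the second, so they moved 2.4 units closer together.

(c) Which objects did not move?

the magenta cube and the blue sphere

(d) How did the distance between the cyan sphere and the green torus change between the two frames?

+3.8

The distance was about 2.5 in the first image and 6.3 in the second, so they moved 3.8 units further apart.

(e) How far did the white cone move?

2.5

From (11.2, 7.9) to (12.7, 5.9), the white cone covered √(1.5² + 2.0²) ≈ 2.5 units.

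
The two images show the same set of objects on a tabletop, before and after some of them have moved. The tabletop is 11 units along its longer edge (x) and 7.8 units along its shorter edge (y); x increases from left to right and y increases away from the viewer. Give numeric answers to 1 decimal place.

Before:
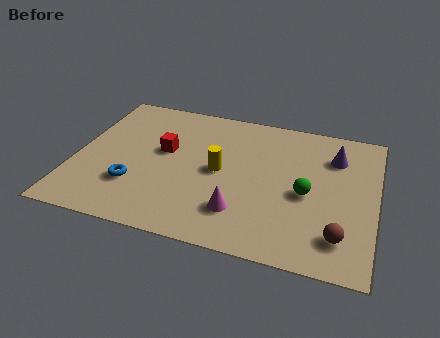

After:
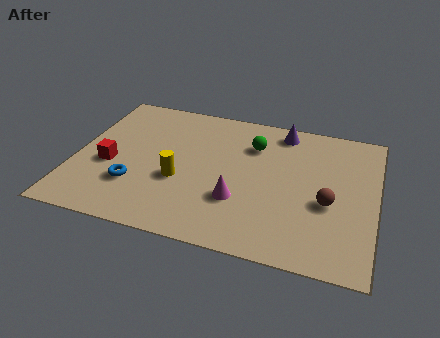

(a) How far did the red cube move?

2.3

From (3.2, 4.5) to (1.3, 3.2), the red cube covered √(1.9² + 1.3²) ≈ 2.3 units.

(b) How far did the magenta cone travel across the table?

0.6

The magenta cone was near (6.2, 1.9) before and (6.1, 2.5) after, so it travelled √(0.1² + 0.6²) ≈ 0.6 units.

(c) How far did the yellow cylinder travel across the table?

1.7

The yellow cylinder moved from about (5.3, 3.9) to (3.9, 3.0), a distance of √(1.4² + 0.9²) ≈ 1.7.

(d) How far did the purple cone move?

2.2

The purple cone was near (9.4, 5.8) before and (7.4, 6.8) after, so it travelled √(2.0² + 1.0²) ≈ 2.2 units.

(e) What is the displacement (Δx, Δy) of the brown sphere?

(-0.5, 1.6)

The brown sphere started near (9.8, 1.6) and ended near (9.3, 3.2).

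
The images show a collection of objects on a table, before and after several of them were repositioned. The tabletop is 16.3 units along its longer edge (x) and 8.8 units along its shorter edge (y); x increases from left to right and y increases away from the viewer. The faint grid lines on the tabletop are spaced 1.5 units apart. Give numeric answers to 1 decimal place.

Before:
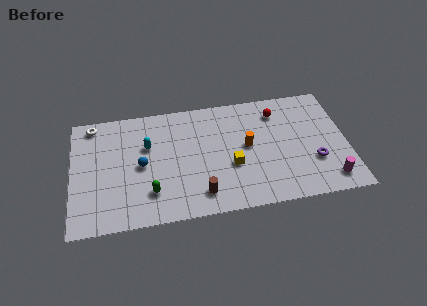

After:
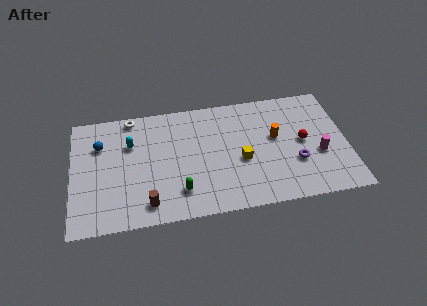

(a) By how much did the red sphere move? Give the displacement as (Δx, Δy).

(1.4, -2.5)

The red sphere started near (12.3, 7.0) and ended near (13.7, 4.5).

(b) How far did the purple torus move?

1.1

The purple torus moved from about (14.3, 2.9) to (13.2, 3.0), a distance of √(1.1² + 0.1²) ≈ 1.1.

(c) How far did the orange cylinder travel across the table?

1.7

From (10.4, 4.7) to (12.1, 5.1), the orange cylinder covered √(1.7² + 0.4²) ≈ 1.7 units.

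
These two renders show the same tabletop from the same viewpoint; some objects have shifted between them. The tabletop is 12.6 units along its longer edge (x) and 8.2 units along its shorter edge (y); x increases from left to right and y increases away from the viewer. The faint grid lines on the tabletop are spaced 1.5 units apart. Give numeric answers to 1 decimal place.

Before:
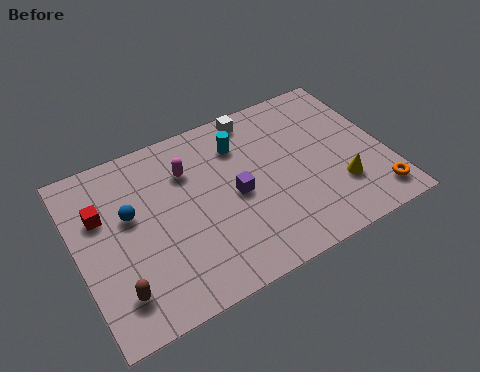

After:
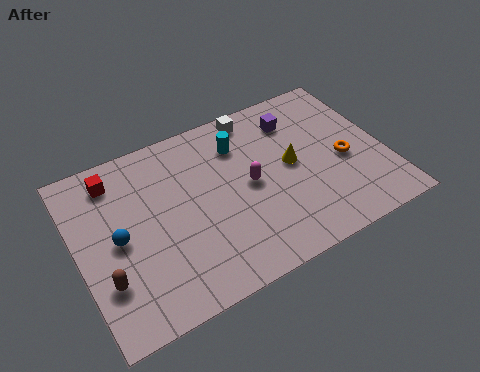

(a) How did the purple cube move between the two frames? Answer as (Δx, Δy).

(2.9, 2.5)

The purple cube started near (6.4, 3.9) and ended near (9.3, 6.4).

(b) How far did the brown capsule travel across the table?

0.8

The brown capsule was near (1.3, 1.7) before and (0.9, 2.4) after, so it travelled √(0.4² + 0.7²) ≈ 0.8 units.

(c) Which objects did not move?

the cyan cylinder and the white cube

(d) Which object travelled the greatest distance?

the purple cube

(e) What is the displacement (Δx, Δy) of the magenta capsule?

(2.3, -1.8)

The magenta capsule was at about (4.7, 5.9) and moved to about (7.0, 4.1).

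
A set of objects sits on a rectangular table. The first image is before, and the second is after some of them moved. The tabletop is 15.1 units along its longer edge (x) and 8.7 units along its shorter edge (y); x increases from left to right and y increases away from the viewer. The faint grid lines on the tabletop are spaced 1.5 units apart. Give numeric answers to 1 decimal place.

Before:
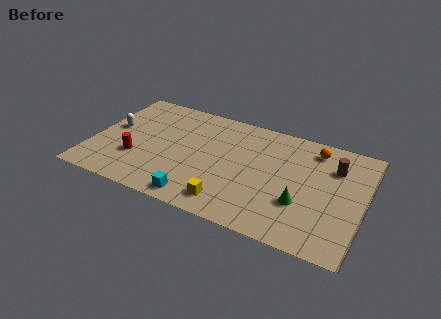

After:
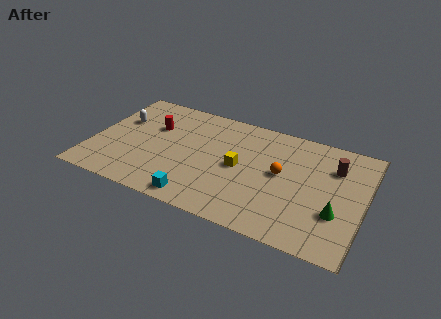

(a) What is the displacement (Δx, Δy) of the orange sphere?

(-1.6, -2.6)

The orange sphere was at about (12.1, 7.3) and moved to about (10.5, 4.7).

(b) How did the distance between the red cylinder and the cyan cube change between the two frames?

+1.5

The distance was about 4.1 in the first image and 5.6 in the second, so they moved 1.5 units further apart.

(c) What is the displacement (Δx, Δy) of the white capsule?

(0.3, 0.8)

The white capsule was at about (1.0, 4.8) and moved to about (1.3, 5.6).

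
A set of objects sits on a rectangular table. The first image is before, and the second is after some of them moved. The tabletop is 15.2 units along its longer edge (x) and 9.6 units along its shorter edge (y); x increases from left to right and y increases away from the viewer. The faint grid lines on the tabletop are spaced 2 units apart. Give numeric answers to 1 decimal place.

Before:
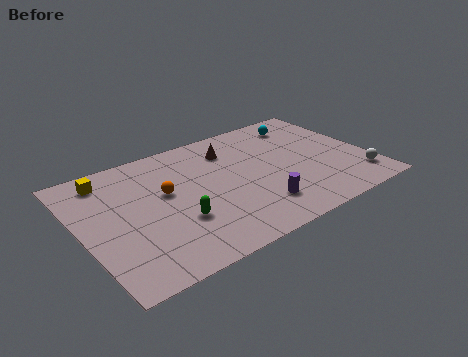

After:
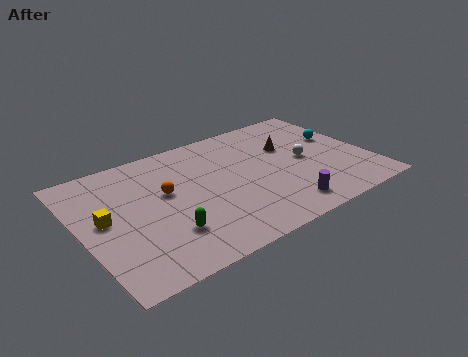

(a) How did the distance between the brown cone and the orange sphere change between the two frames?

+2.6

The distance was about 4.2 in the first image and 6.8 in the second, so they moved 2.6 units further apart.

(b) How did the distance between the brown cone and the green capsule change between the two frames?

+2.6

The distance was about 5.5 in the first image and 8.1 in the second, so they moved 2.6 units further apart.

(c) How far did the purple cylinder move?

1.4

The purple cylinder was near (8.8, 2.2) before and (10.0, 1.5) after, so it travelled √(1.2² + 0.7²) ≈ 1.4 units.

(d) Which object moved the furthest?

the white sphere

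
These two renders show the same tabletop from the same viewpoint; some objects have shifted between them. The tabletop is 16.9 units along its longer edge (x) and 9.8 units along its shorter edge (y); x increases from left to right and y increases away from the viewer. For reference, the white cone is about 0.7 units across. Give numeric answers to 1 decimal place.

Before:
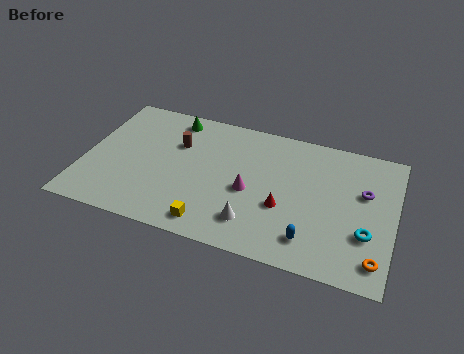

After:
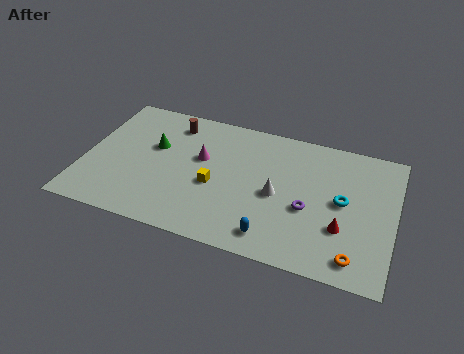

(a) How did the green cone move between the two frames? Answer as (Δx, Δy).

(-0.8, -2.5)

The green cone was at about (4.5, 8.5) and moved to about (3.7, 6.0).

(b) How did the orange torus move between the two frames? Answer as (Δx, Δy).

(-1.1, -0.2)

From the two frames, the orange torus sits at roughly (16.1, 1.6) before and (15.0, 1.4) after.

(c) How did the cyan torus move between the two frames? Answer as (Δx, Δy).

(-1.4, 1.9)

The cyan torus was at about (15.5, 3.2) and moved to about (14.1, 5.1).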